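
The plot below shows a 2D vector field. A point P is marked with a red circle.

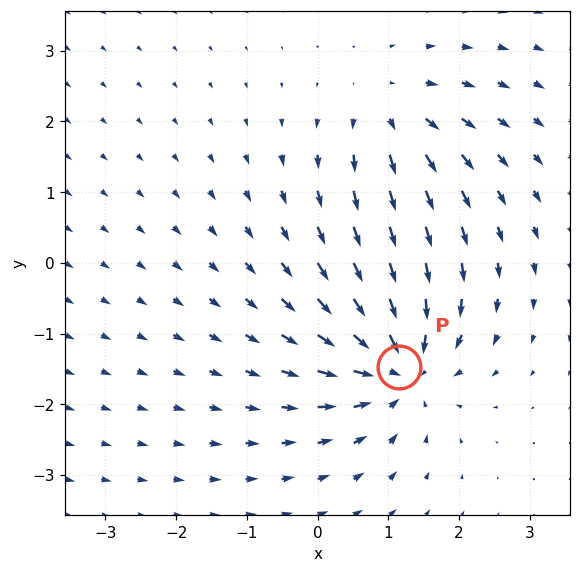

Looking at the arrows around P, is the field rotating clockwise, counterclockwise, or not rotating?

not rotating

Near P at (1.2, -1.5) the arrows show no circulation. The curl there is ≈0.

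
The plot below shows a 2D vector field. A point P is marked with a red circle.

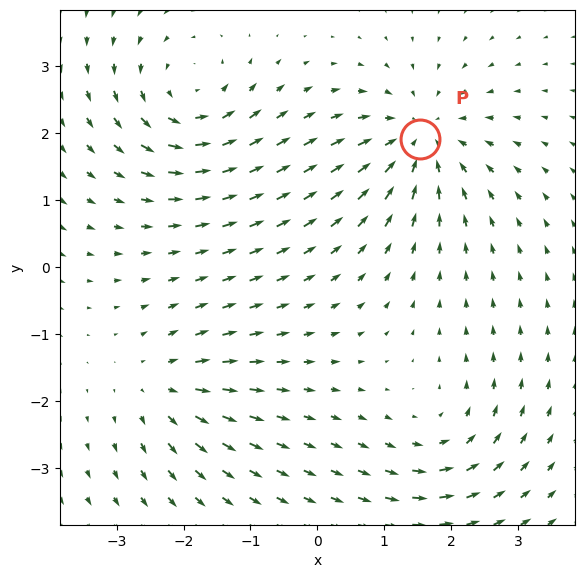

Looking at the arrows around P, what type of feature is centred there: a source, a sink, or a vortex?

At P (1.5, 1.9) the arrows converge inward. Divergence about -5, curl ≈0 — negative divergence with near-zero curl is a sink.

sink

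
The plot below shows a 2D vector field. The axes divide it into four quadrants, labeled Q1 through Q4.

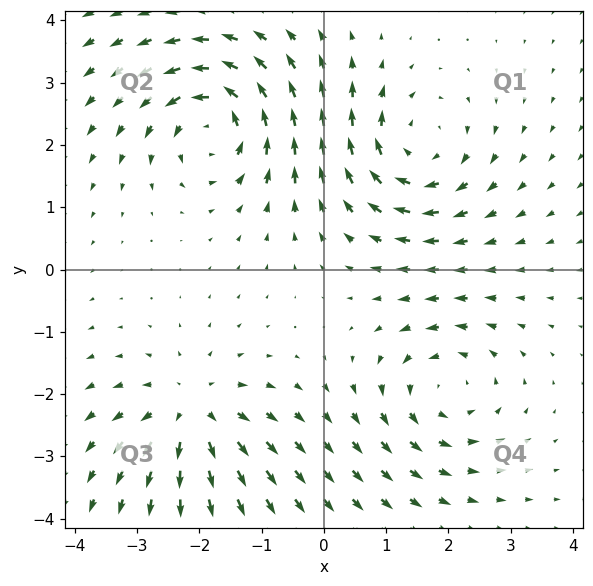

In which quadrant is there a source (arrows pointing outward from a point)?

Q3

The source sits at approximately (-2.1, -2.3), which lies in quadrant Q3. The divergence there is about +5, positive as expected for a source.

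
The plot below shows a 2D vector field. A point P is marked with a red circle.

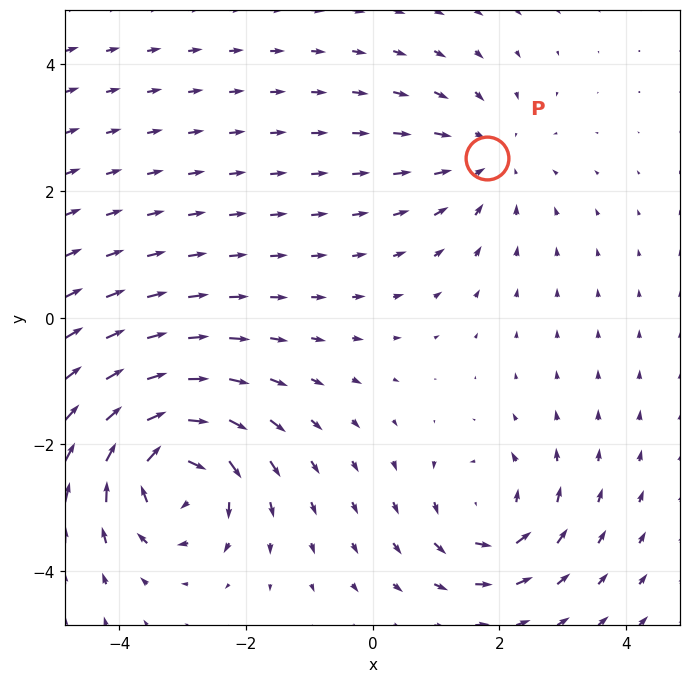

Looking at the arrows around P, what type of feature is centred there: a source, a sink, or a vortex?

At P (1.8, 2.5) the arrows converge inward. Divergence about -3, curl ≈0 — negative divergence with near-zero curl is a sink.

sink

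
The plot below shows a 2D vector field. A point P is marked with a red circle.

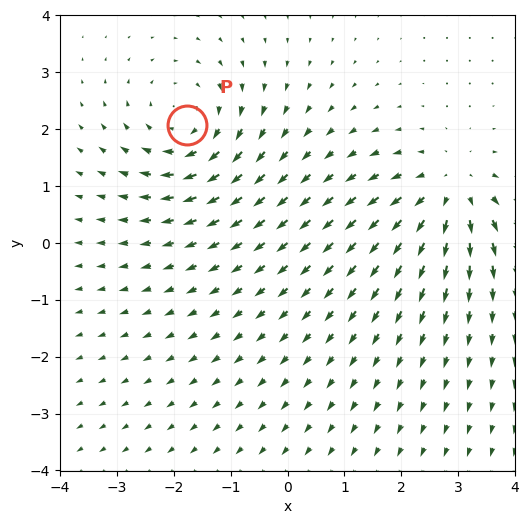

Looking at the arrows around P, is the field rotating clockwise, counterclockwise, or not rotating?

Near P at (-1.8, 2.1) the arrows circulate clockwise. The curl (z-component) there is about -4; negative curl means clockwise rotation.

clockwise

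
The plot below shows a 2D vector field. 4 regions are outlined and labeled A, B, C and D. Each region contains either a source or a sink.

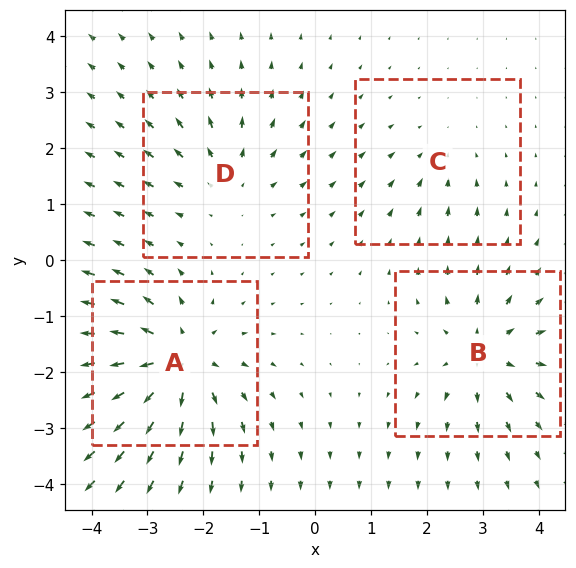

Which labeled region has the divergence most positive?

A

Divergence at each region's feature centre — A: about +7, B: about +5, C: about -2, D: about +4. Region A is most positive.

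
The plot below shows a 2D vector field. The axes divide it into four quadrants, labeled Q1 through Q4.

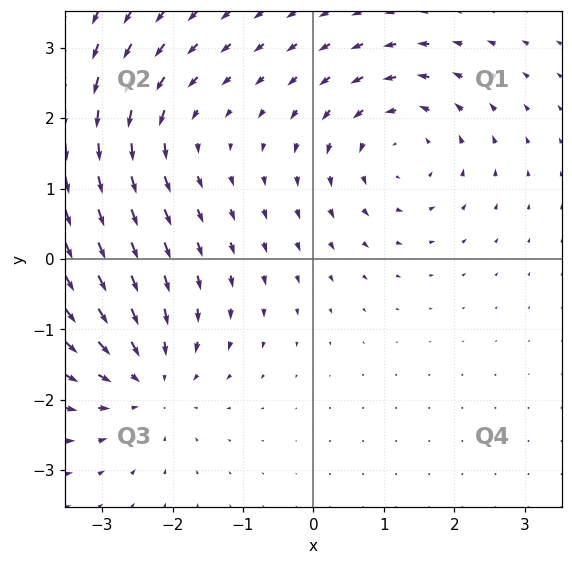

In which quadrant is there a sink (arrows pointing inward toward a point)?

The sink sits at approximately (-2.4, -1.7), which lies in quadrant Q3. The divergence there is about -4, negative as expected for a sink.

Q3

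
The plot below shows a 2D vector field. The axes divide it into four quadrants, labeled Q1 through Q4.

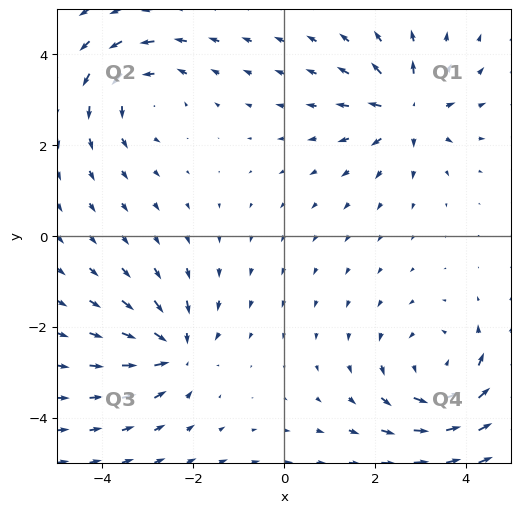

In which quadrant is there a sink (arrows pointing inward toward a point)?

Q3

The sink sits at approximately (-2.4, -2.5), which lies in quadrant Q3. The divergence there is about -4, negative as expected for a sink.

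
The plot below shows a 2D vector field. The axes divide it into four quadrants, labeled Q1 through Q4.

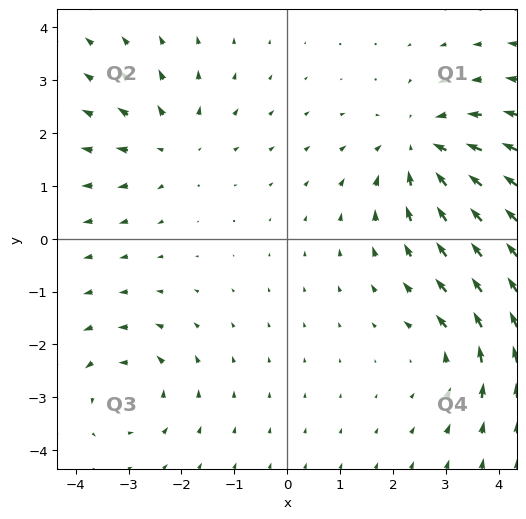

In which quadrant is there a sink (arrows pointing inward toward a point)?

The sink sits at approximately (2.6, 1.7), which lies in quadrant Q1. The divergence there is about -4, negative as expected for a sink.

Q1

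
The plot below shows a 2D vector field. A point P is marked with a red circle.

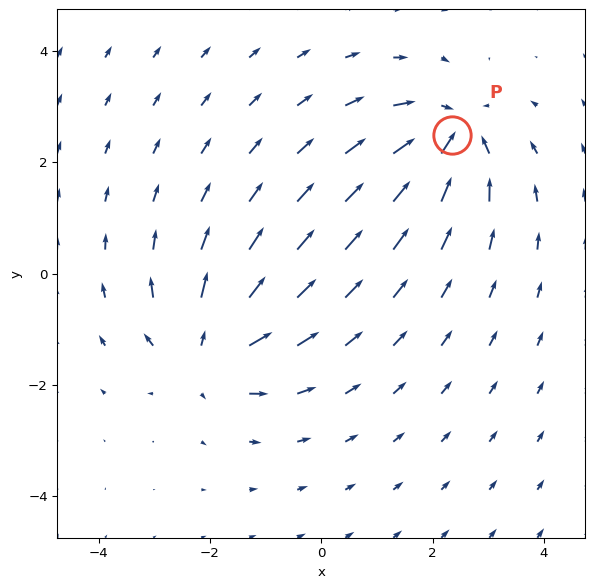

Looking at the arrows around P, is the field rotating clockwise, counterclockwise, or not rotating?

not rotating

Near P at (2.4, 2.5) the arrows show no circulation. The curl there is ≈0.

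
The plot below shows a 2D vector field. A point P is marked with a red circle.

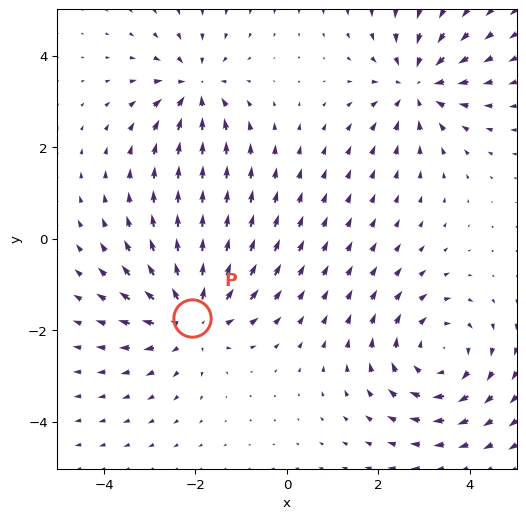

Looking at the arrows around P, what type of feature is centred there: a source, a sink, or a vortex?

At P (-2.1, -1.7) the arrows spread outward. Divergence about +4, curl ≈0 — positive divergence with near-zero curl is a source.

source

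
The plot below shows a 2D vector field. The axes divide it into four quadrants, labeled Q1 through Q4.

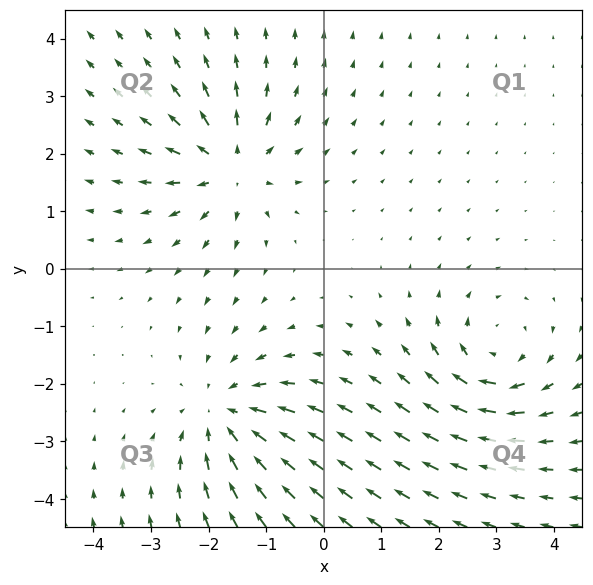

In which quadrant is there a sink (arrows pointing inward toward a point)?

Q3

The sink sits at approximately (-1.7, -2.5), which lies in quadrant Q3. The divergence there is about -3, negative as expected for a sink.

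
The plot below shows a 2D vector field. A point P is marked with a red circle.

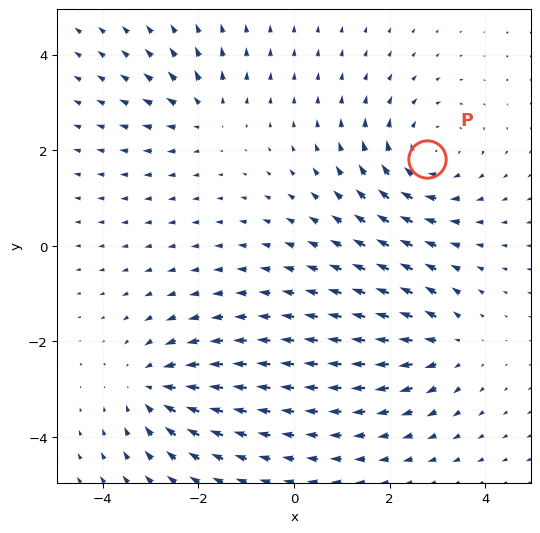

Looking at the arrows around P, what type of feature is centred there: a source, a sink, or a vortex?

At P (2.8, 1.8) the arrows circulate clockwise. Divergence ≈0, curl about -4 — near-zero divergence with nonzero curl is a vortex.

vortex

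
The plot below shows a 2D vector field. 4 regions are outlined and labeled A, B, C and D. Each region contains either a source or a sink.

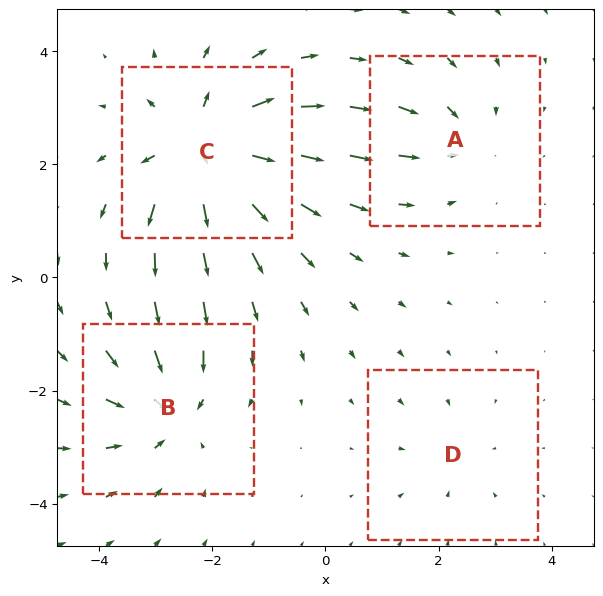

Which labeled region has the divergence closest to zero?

D

Divergence at each region's feature centre — A: about -3, B: about -5, C: about +7, D: about -2. Region D is closest to zero.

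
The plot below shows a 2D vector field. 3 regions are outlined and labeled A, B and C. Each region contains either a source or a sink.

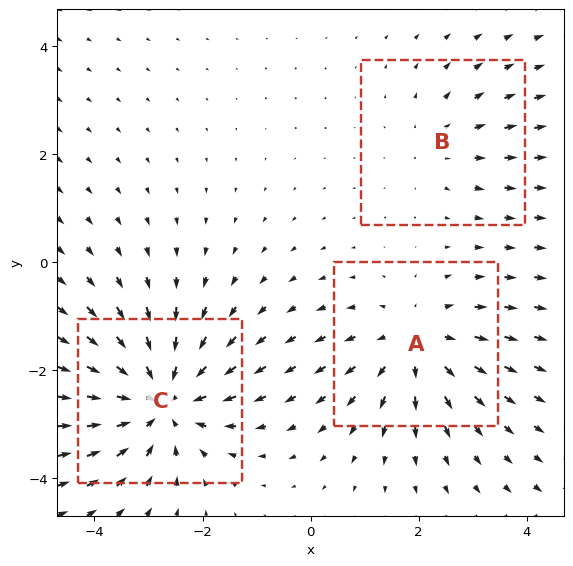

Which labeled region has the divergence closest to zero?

Divergence at each region's feature centre — A: about +3, B: about +2, C: about -4. Region B is closest to zero.

B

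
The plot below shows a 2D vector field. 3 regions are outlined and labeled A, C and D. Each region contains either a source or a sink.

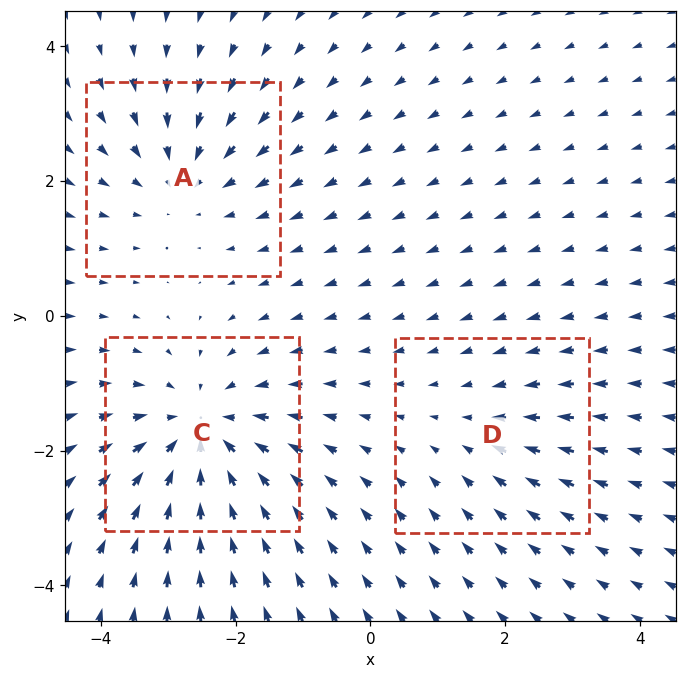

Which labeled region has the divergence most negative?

Divergence at each region's feature centre — A: about -3, C: about -4, D: about -2. Region C is most negative.

C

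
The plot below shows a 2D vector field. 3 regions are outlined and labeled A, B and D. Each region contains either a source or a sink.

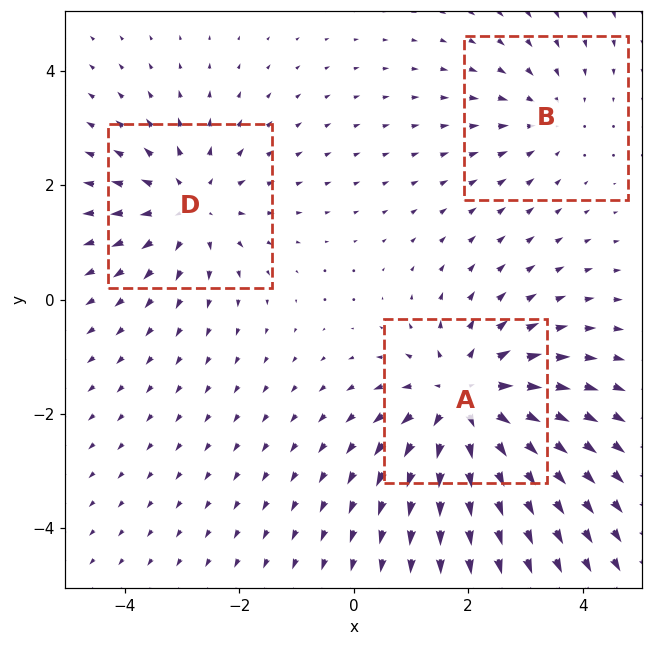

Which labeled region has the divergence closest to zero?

Divergence at each region's feature centre — A: about +4, B: about -2, D: about +3. Region B is closest to zero.

B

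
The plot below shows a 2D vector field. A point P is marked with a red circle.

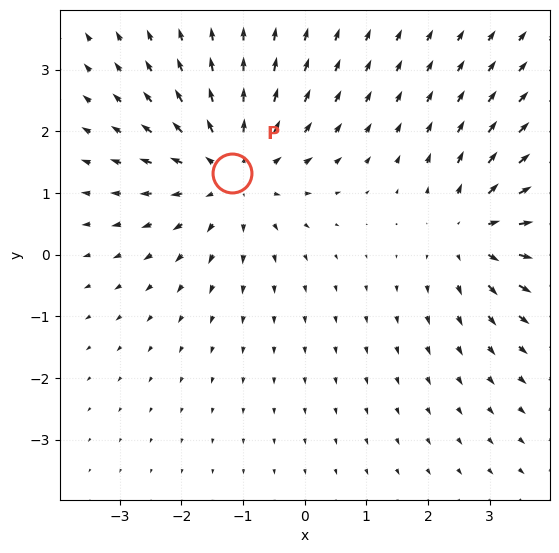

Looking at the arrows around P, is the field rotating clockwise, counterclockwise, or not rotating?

not rotating

Near P at (-1.2, 1.3) the arrows show no circulation. The curl there is ≈0.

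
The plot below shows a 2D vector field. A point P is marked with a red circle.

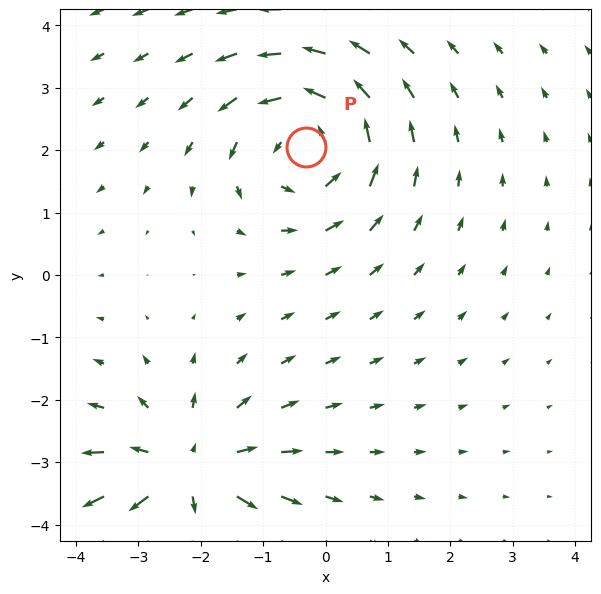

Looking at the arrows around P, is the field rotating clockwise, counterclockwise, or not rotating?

Near P at (-0.3, 2.1) the arrows circulate counterclockwise. The curl (z-component) there is about +3; positive curl means counterclockwise rotation.

counterclockwise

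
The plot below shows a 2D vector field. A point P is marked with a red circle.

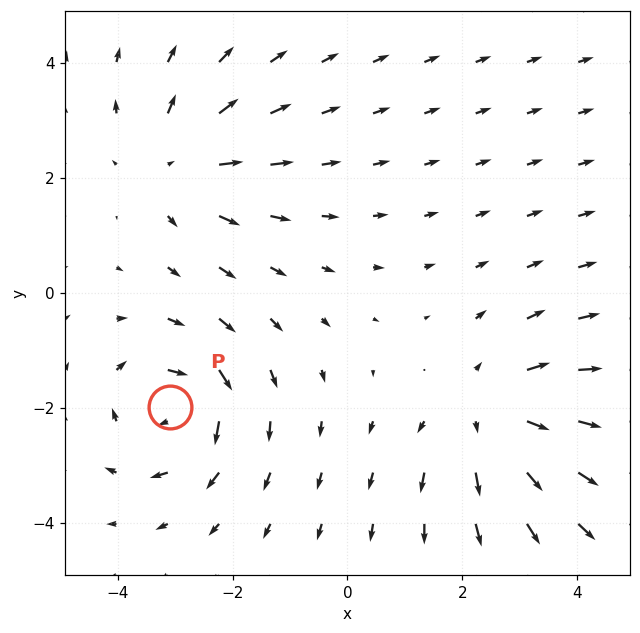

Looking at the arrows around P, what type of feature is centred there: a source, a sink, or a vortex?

vortex

At P (-3.1, -2.0) the arrows circulate clockwise. Divergence ≈0, curl about -6 — near-zero divergence with nonzero curl is a vortex.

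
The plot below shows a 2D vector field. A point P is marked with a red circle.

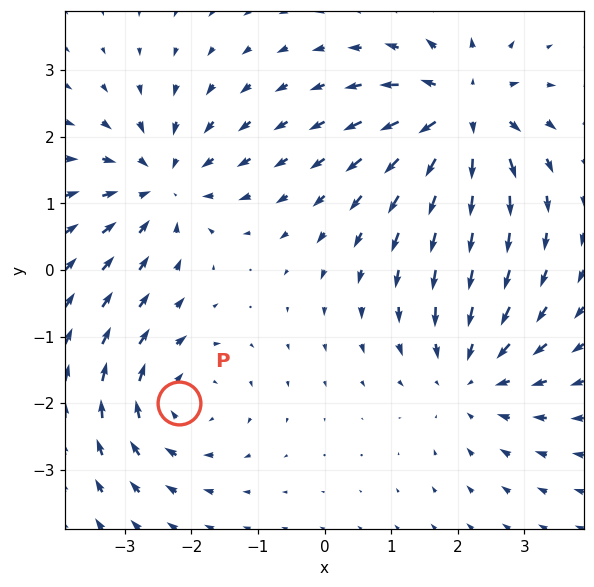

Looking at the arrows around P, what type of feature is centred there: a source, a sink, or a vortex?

At P (-2.2, -2.0) the arrows circulate clockwise. Divergence ≈0, curl about -4 — near-zero divergence with nonzero curl is a vortex.

vortex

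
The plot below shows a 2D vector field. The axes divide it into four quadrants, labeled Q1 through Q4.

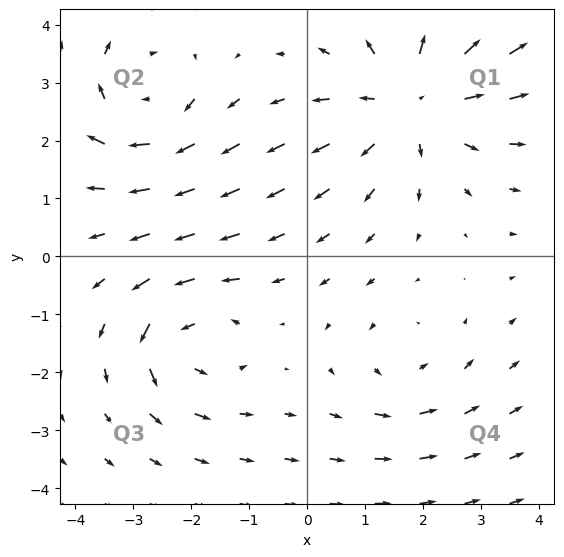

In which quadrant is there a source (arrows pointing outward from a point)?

The source sits at approximately (1.8, 2.7), which lies in quadrant Q1. The divergence there is about +4, positive as expected for a source.

Q1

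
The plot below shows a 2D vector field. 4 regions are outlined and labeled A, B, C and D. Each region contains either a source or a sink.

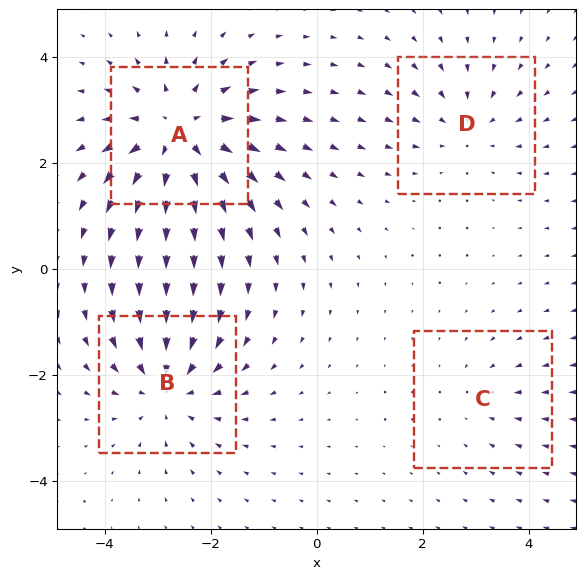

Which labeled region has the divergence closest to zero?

C

Divergence at each region's feature centre — A: about +7, B: about -5, C: about -2, D: about -3. Region C is closest to zero.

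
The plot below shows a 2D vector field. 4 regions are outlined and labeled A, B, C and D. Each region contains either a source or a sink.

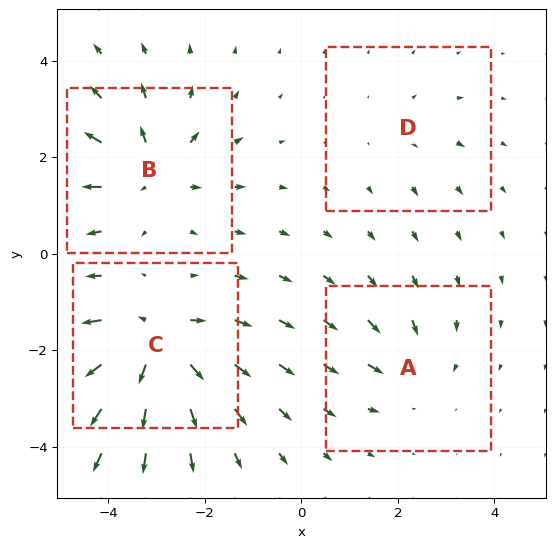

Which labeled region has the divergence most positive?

C

Divergence at each region's feature centre — A: about -3, B: about +6, C: about +7, D: about +2. Region C is most positive.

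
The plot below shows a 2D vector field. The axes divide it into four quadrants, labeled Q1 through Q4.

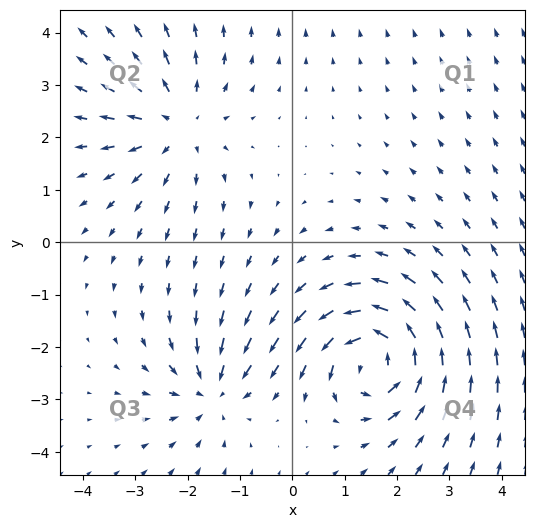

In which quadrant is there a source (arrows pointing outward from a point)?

Q2

The source sits at approximately (-2.2, 2.2), which lies in quadrant Q2. The divergence there is about +4, positive as expected for a source.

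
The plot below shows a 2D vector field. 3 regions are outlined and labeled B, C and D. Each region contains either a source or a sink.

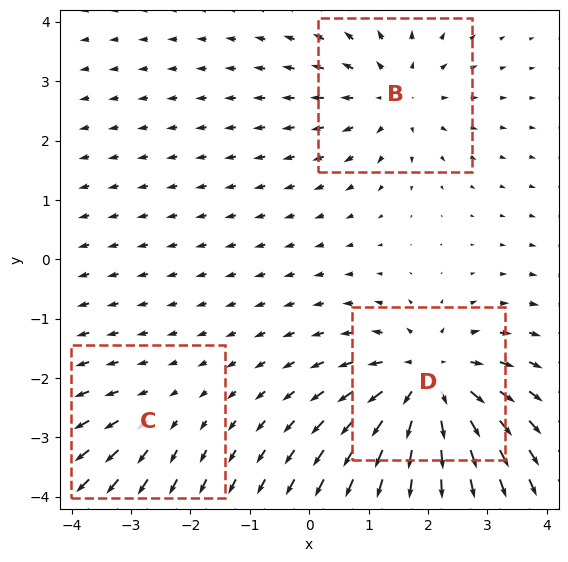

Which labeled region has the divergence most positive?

D

Divergence at each region's feature centre — B: about +3, C: about +2, D: about +5. Region D is most positive.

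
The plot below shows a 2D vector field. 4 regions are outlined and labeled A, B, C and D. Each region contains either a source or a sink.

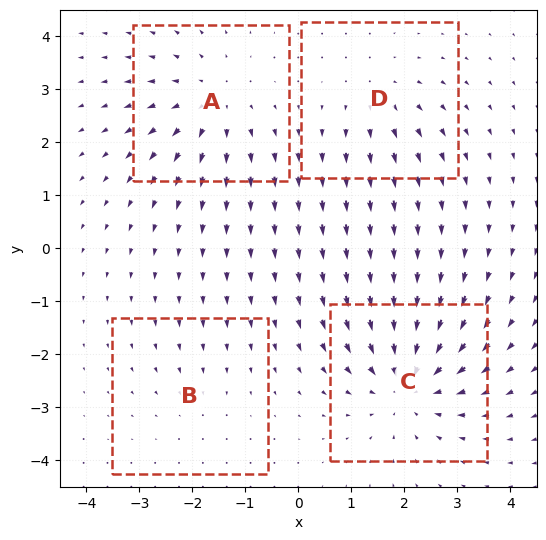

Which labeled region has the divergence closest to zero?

Divergence at each region's feature centre — A: about +5, B: about -2, C: about -6, D: about +3. Region B is closest to zero.

B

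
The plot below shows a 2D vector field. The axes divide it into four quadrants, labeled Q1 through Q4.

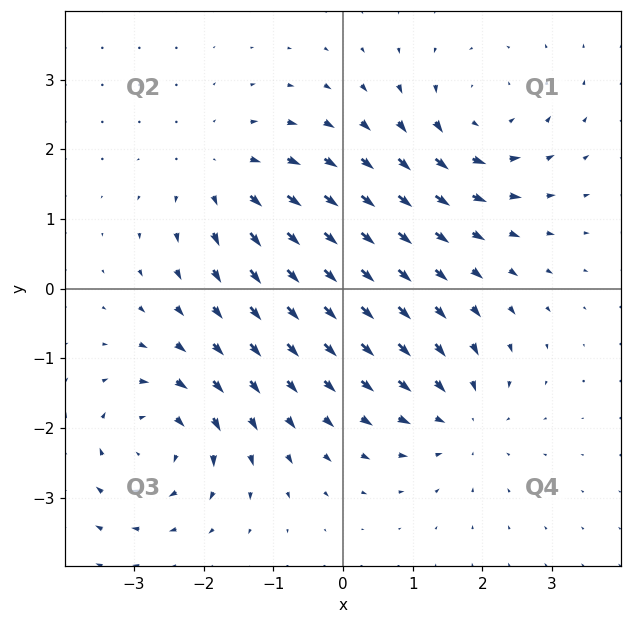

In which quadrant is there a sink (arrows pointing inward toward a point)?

The sink sits at approximately (1.7, -1.8), which lies in quadrant Q4. The divergence there is about -4, negative as expected for a sink.

Q4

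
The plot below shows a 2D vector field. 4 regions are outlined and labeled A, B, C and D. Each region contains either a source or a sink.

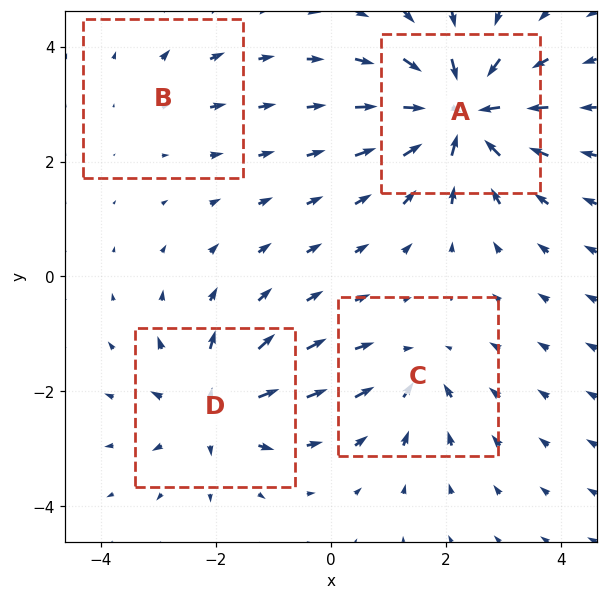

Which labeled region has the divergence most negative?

Divergence at each region's feature centre — A: about -9, B: about +2, C: about -4, D: about +6. Region A is most negative.

A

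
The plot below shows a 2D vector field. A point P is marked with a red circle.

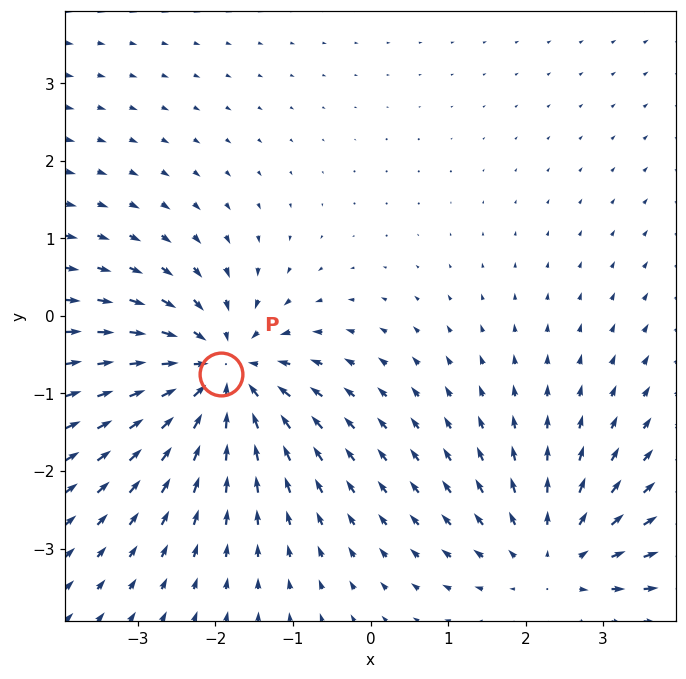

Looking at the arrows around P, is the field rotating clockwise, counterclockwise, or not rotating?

Near P at (-1.9, -0.7) the arrows show no circulation. The curl there is ≈0.

not rotating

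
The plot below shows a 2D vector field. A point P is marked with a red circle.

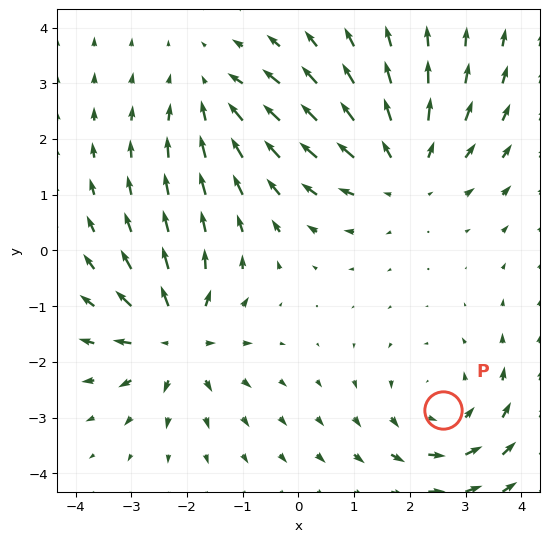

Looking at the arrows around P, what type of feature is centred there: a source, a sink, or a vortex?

At P (2.6, -2.9) the arrows circulate counterclockwise. Divergence ≈0, curl about +3 — near-zero divergence with nonzero curl is a vortex.

vortex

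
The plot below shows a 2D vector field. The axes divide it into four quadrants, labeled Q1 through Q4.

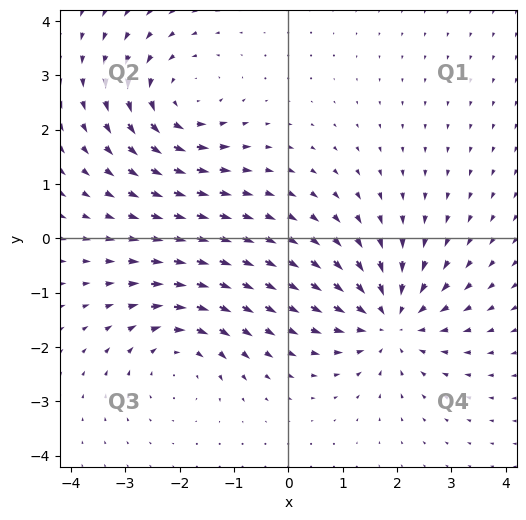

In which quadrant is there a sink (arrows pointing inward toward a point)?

The sink sits at approximately (1.9, -1.5), which lies in quadrant Q4. The divergence there is about -5, negative as expected for a sink.

Q4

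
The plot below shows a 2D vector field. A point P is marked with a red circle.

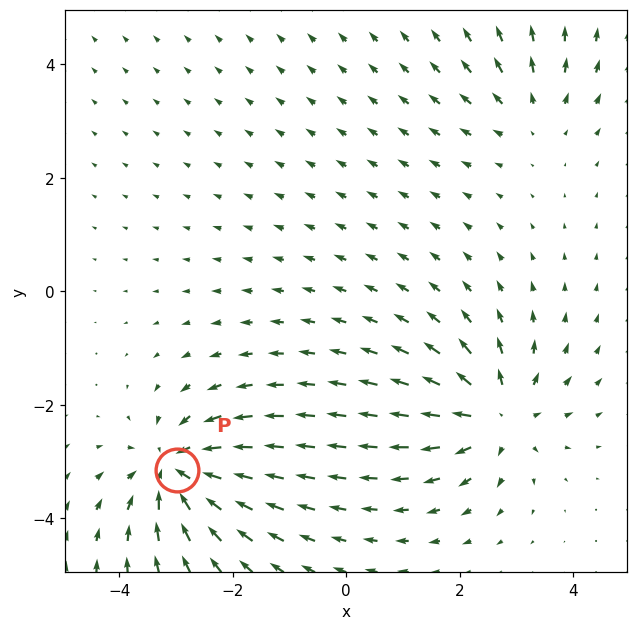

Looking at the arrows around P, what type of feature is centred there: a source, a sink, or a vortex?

At P (-3.0, -3.2) the arrows converge inward. Divergence about -6, curl ≈0 — negative divergence with near-zero curl is a sink.

sink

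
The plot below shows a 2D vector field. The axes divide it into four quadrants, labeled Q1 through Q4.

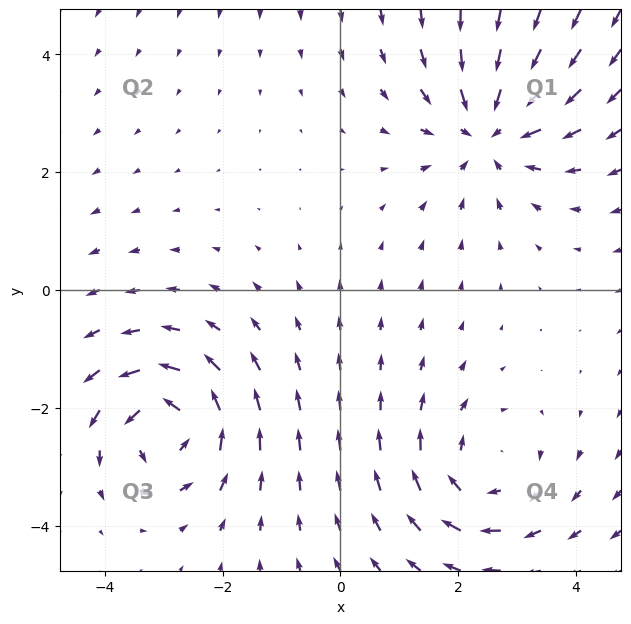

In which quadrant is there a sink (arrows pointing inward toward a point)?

Q1

The sink sits at approximately (2.5, 2.7), which lies in quadrant Q1. The divergence there is about -4, negative as expected for a sink.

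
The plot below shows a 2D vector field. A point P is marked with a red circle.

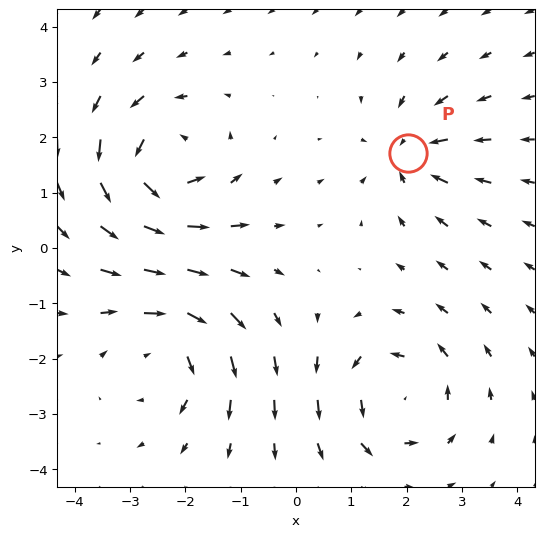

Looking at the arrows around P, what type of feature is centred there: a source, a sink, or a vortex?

sink

At P (2.0, 1.7) the arrows converge inward. Divergence about -4, curl ≈0 — negative divergence with near-zero curl is a sink.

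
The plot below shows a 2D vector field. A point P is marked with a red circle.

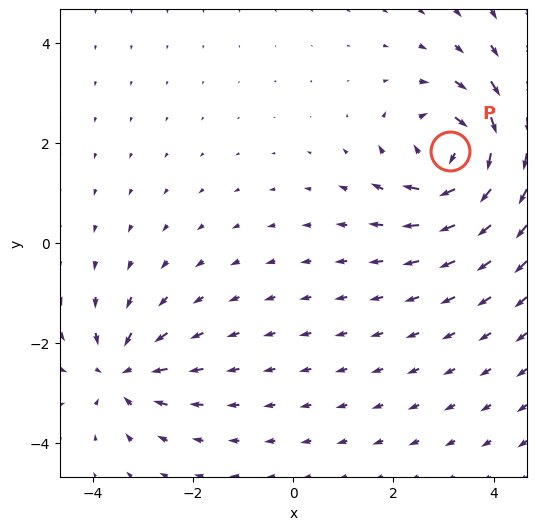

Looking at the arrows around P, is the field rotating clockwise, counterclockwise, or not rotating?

Near P at (3.1, 1.8) the arrows circulate clockwise. The curl (z-component) there is about -5; negative curl means clockwise rotation.

clockwise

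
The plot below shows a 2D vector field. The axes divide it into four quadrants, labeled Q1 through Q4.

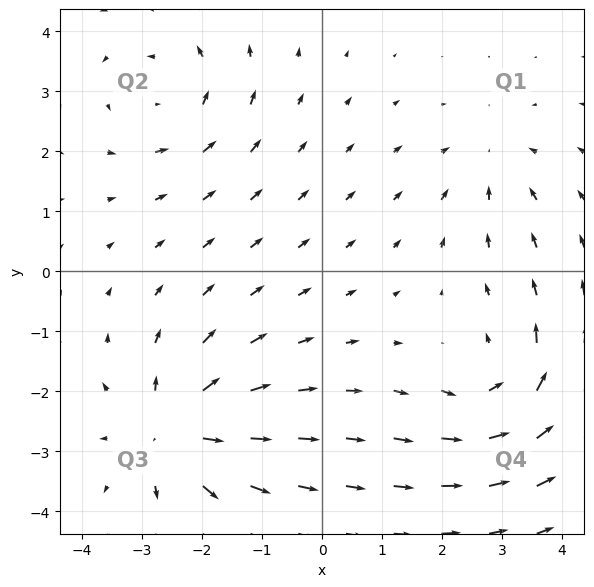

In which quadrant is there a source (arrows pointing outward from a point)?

Q3

The source sits at approximately (-2.5, -2.6), which lies in quadrant Q3. The divergence there is about +6, positive as expected for a source.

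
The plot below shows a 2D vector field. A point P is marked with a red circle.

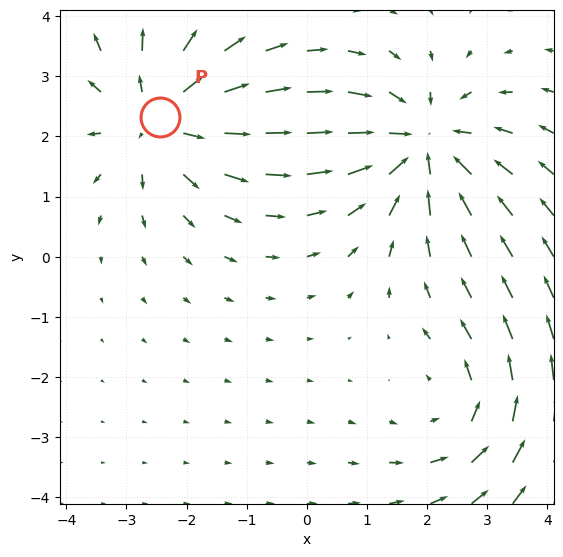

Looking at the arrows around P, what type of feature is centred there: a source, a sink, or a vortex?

At P (-2.4, 2.3) the arrows spread outward. Divergence about +3, curl ≈0 — positive divergence with near-zero curl is a source.

source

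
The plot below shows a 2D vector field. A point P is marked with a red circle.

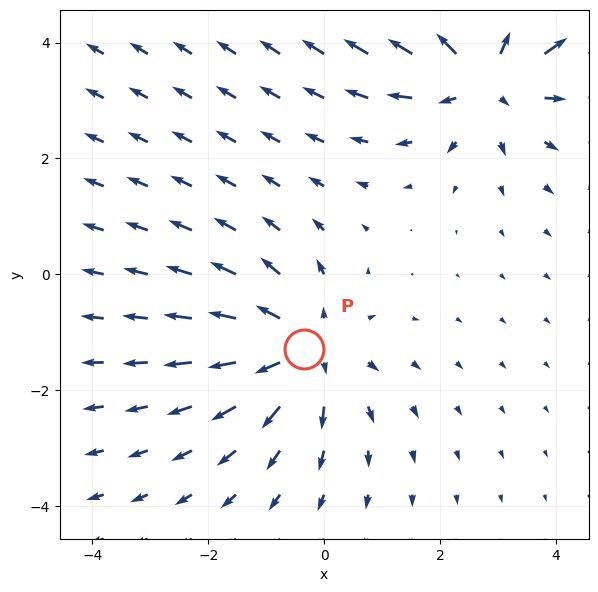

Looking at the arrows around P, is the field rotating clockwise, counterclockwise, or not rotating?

Near P at (-0.4, -1.3) the arrows show no circulation. The curl there is ≈0.

not rotating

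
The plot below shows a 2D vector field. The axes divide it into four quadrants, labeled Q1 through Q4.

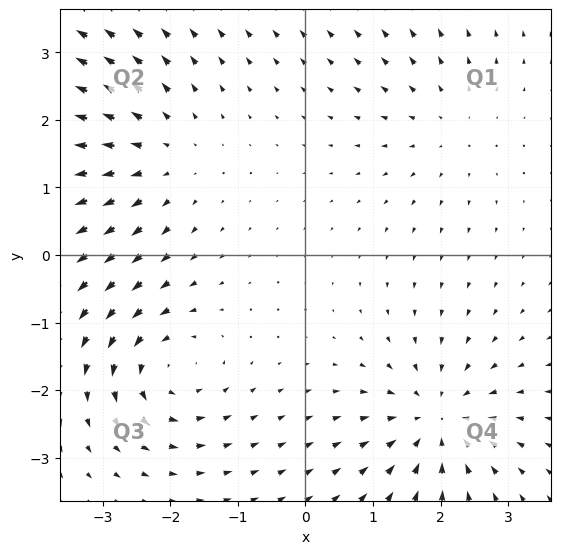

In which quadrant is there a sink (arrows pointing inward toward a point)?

The sink sits at approximately (1.9, -2.4), which lies in quadrant Q4. The divergence there is about -5, negative as expected for a sink.

Q4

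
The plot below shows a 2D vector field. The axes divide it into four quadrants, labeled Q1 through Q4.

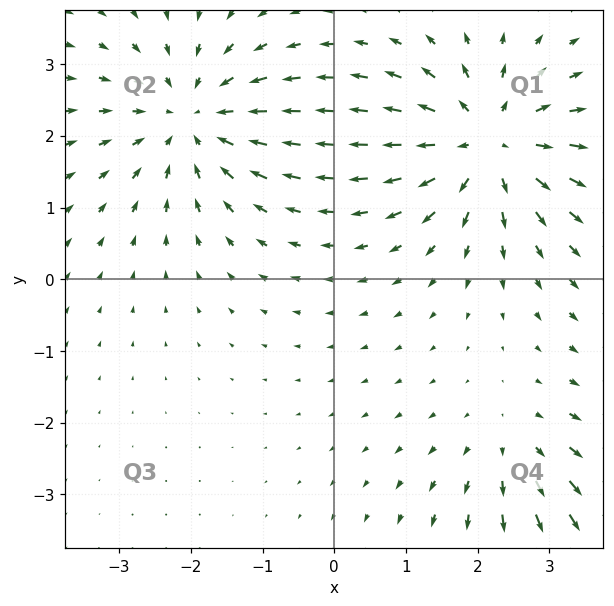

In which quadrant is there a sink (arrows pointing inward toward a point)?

Q2

The sink sits at approximately (-2.0, 2.2), which lies in quadrant Q2. The divergence there is about -5, negative as expected for a sink.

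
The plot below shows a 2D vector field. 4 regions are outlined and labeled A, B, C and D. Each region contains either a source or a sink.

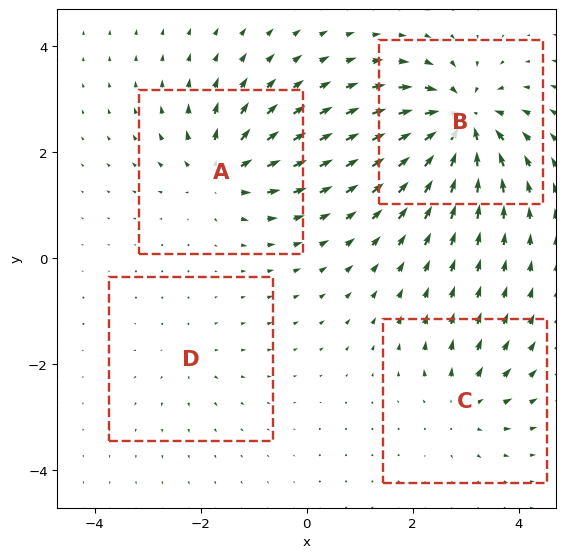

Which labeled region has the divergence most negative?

B

Divergence at each region's feature centre — A: about +6, B: about -9, C: about +4, D: about +2. Region B is most negative.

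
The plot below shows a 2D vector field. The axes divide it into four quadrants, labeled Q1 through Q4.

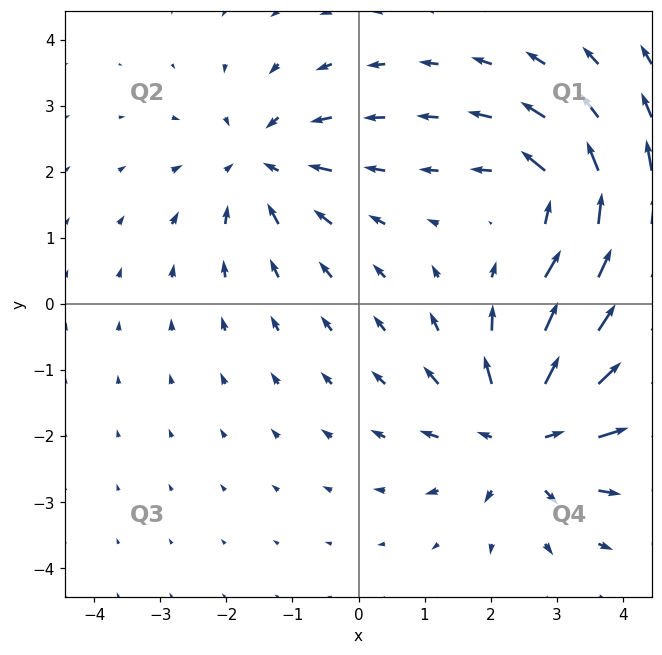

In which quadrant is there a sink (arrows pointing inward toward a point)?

The sink sits at approximately (-1.5, 2.1), which lies in quadrant Q2. The divergence there is about -3, negative as expected for a sink.

Q2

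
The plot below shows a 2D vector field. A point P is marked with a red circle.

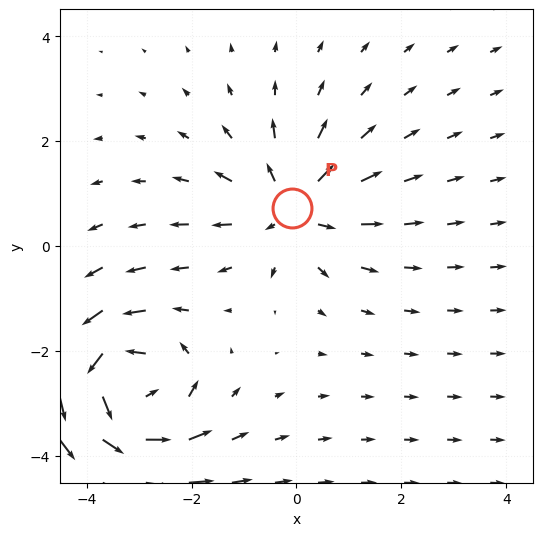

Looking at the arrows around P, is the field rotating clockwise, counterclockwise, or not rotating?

not rotating

Near P at (-0.1, 0.7) the arrows show no circulation. The curl there is ≈0.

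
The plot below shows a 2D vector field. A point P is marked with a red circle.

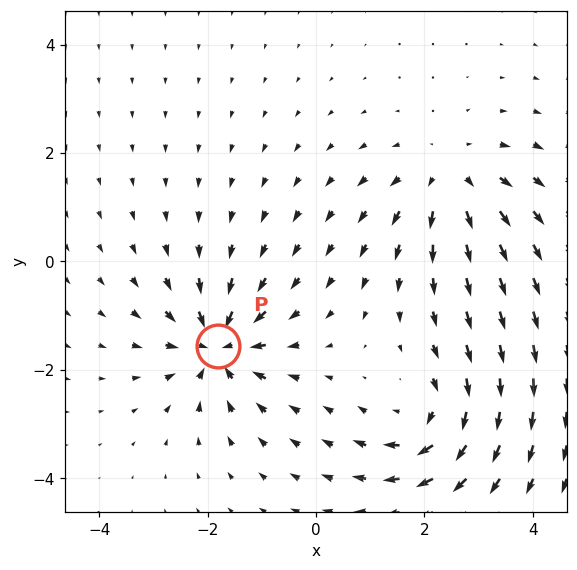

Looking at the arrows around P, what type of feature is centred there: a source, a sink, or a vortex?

At P (-1.8, -1.6) the arrows converge inward. Divergence about -6, curl ≈0 — negative divergence with near-zero curl is a sink.

sink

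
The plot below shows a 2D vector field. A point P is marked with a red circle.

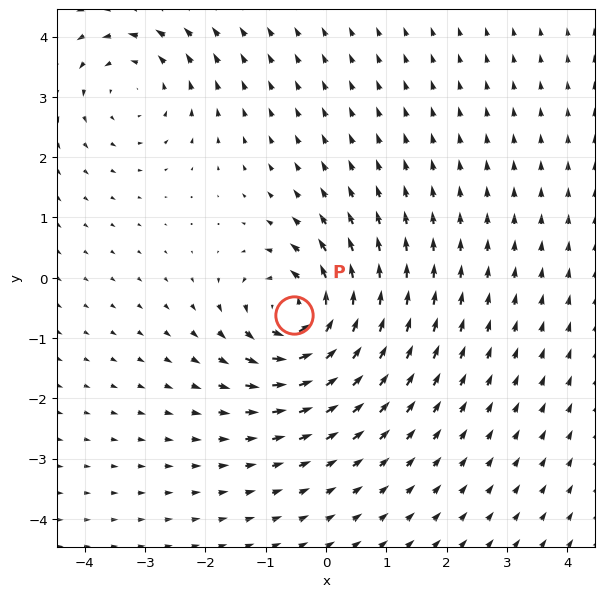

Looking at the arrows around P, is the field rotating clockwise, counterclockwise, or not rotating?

Near P at (-0.5, -0.6) the arrows circulate counterclockwise. The curl (z-component) there is about +6; positive curl means counterclockwise rotation.

counterclockwise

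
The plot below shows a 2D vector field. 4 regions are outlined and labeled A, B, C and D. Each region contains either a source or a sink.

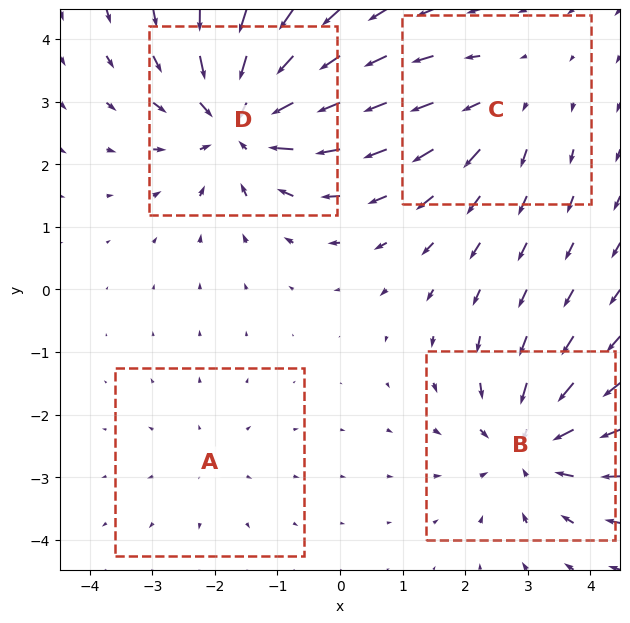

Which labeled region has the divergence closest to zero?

A

Divergence at each region's feature centre — A: about +2, B: about -5, C: about +3, D: about -6. Region A is closest to zero.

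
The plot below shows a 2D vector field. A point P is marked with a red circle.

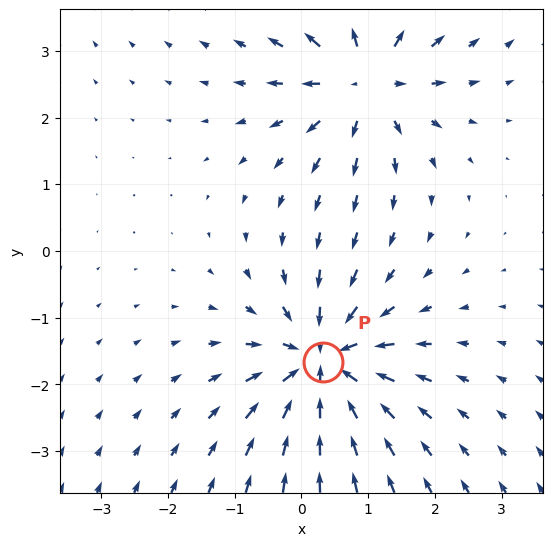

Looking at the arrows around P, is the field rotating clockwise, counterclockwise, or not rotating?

not rotating

Near P at (0.3, -1.7) the arrows show no circulation. The curl there is ≈0.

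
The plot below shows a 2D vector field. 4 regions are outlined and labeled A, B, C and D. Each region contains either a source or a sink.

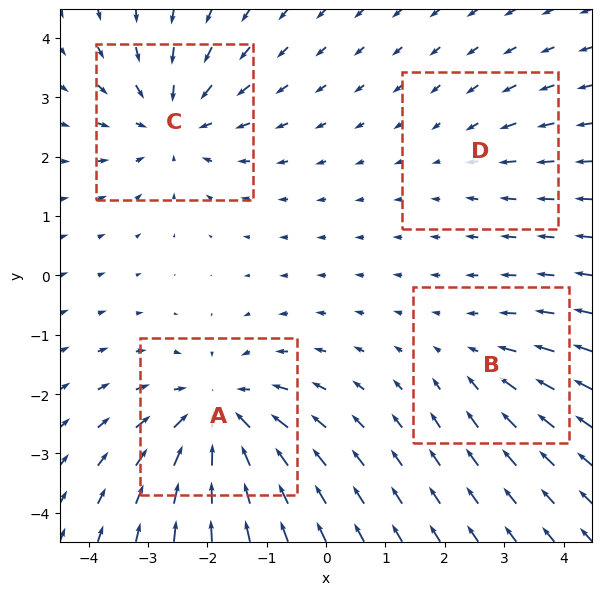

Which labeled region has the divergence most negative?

Divergence at each region's feature centre — A: about -6, B: about -3, C: about -5, D: about -2. Region A is most negative.

A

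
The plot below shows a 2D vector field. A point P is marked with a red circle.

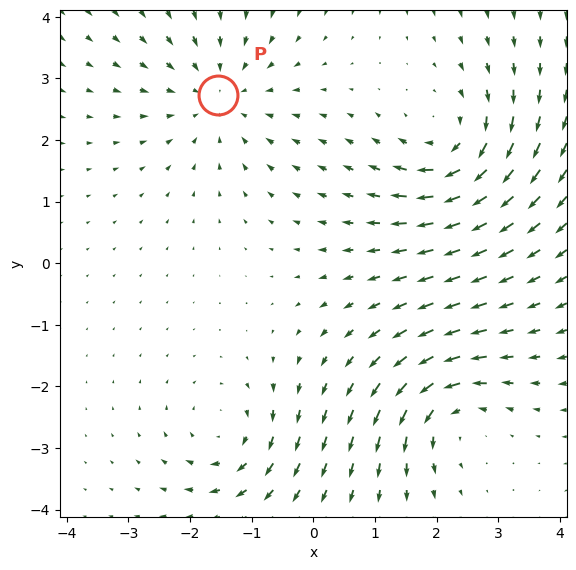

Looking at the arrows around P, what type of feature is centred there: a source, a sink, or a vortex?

At P (-1.5, 2.7) the arrows converge inward. Divergence about -3, curl ≈0 — negative divergence with near-zero curl is a sink.

sink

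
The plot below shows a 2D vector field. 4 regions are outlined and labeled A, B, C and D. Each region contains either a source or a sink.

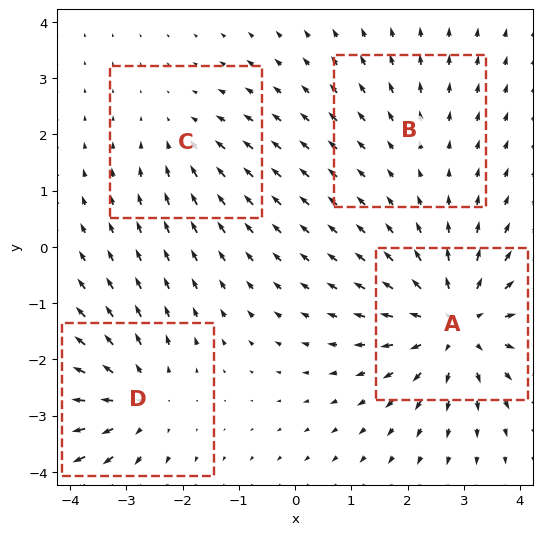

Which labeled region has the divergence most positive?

Divergence at each region's feature centre — A: about +6, B: about +2, C: about -3, D: about +5. Region A is most positive.

A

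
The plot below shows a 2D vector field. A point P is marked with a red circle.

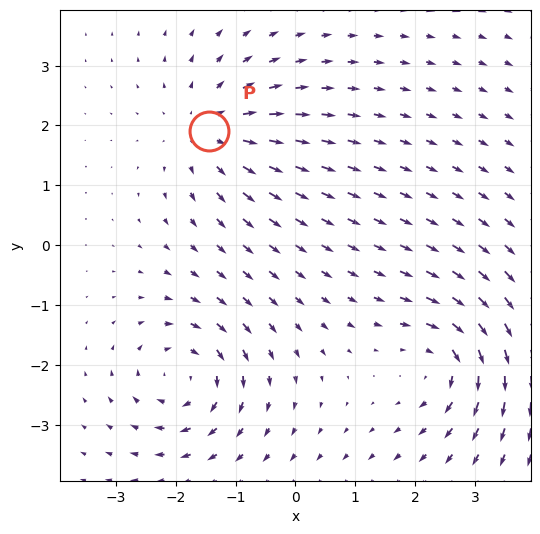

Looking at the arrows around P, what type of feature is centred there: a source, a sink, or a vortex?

At P (-1.4, 1.9) the arrows spread outward. Divergence about +5, curl ≈0 — positive divergence with near-zero curl is a source.

source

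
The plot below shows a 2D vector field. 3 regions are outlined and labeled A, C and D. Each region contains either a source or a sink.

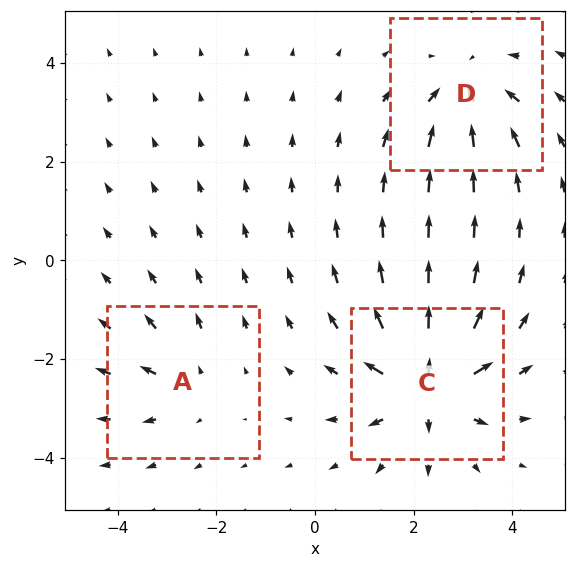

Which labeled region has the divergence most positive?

C

Divergence at each region's feature centre — A: about +2, C: about +6, D: about -4. Region C is most positive.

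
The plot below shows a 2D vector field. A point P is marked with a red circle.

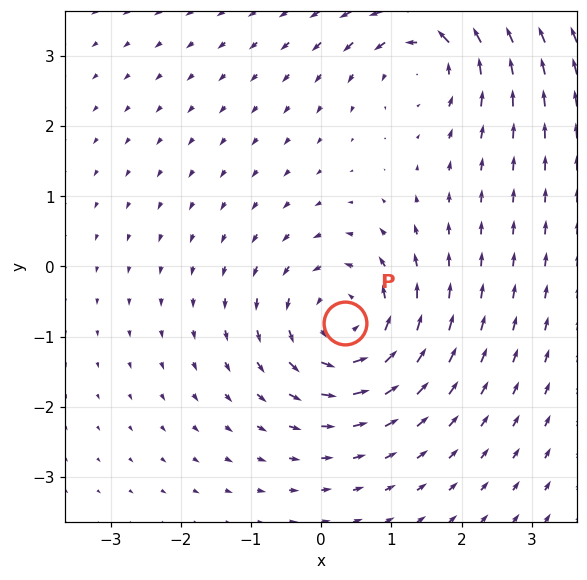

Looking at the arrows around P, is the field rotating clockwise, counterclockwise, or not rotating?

Near P at (0.3, -0.8) the arrows circulate counterclockwise. The curl (z-component) there is about +5; positive curl means counterclockwise rotation.

counterclockwise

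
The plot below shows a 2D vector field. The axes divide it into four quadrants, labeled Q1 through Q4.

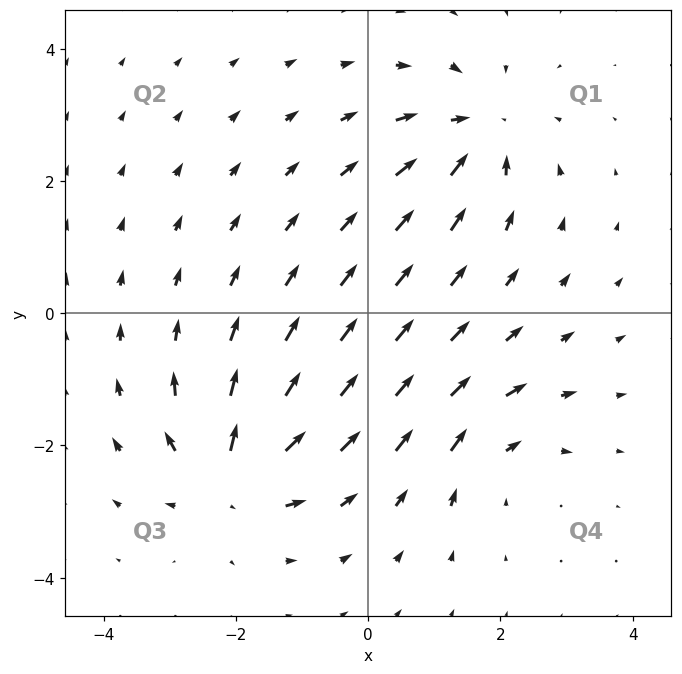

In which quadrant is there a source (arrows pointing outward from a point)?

The source sits at approximately (-2.1, -2.5), which lies in quadrant Q3. The divergence there is about +7, positive as expected for a source.

Q3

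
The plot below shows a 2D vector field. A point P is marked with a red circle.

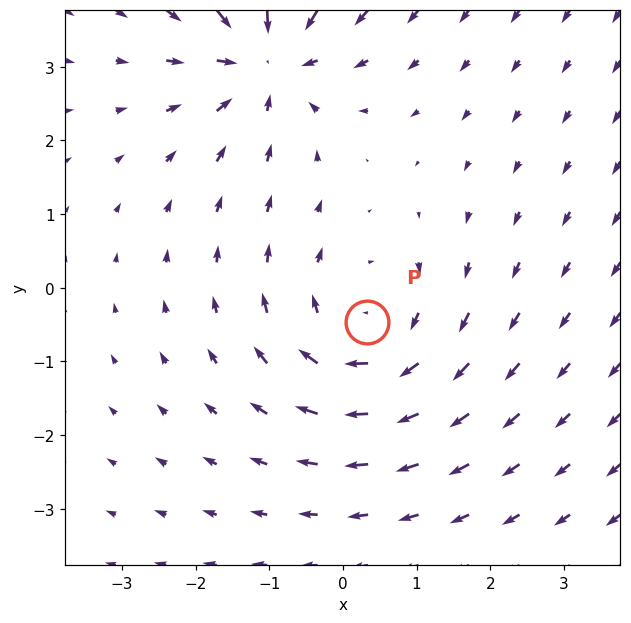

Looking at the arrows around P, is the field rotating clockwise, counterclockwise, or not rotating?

Near P at (0.3, -0.5) the arrows circulate clockwise. The curl (z-component) there is about -4; negative curl means clockwise rotation.

clockwise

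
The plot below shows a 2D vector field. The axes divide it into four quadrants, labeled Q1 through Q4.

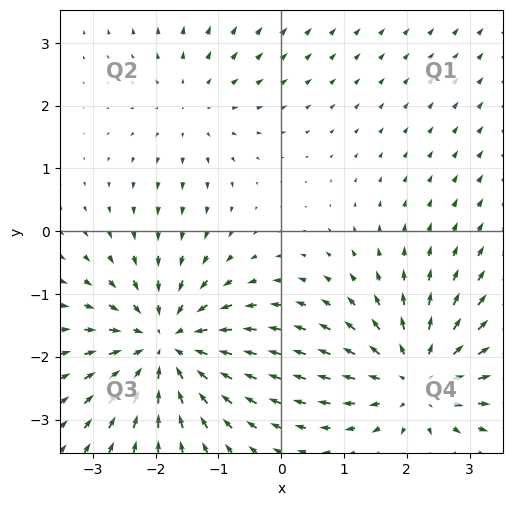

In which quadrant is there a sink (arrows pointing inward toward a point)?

The sink sits at approximately (-1.8, -1.8), which lies in quadrant Q3. The divergence there is about -5, negative as expected for a sink.

Q3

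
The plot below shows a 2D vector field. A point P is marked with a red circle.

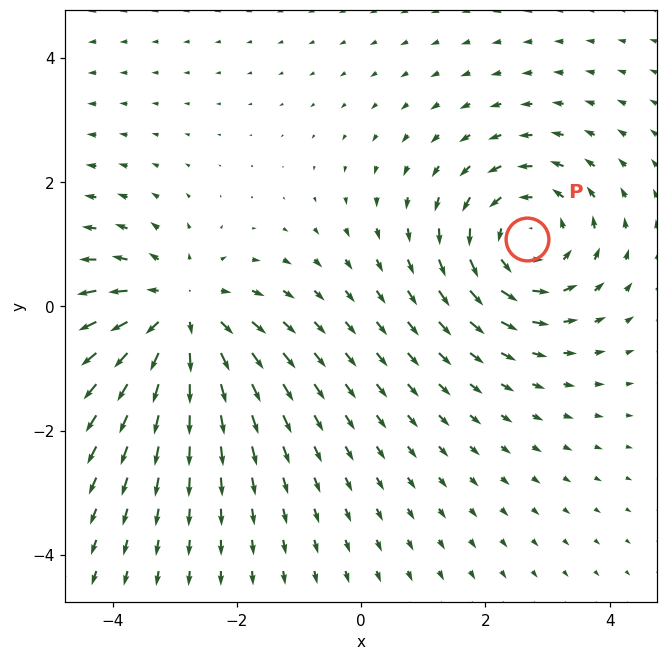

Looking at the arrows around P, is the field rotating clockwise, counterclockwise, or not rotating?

Near P at (2.7, 1.1) the arrows circulate counterclockwise. The curl (z-component) there is about +4; positive curl means counterclockwise rotation.

counterclockwise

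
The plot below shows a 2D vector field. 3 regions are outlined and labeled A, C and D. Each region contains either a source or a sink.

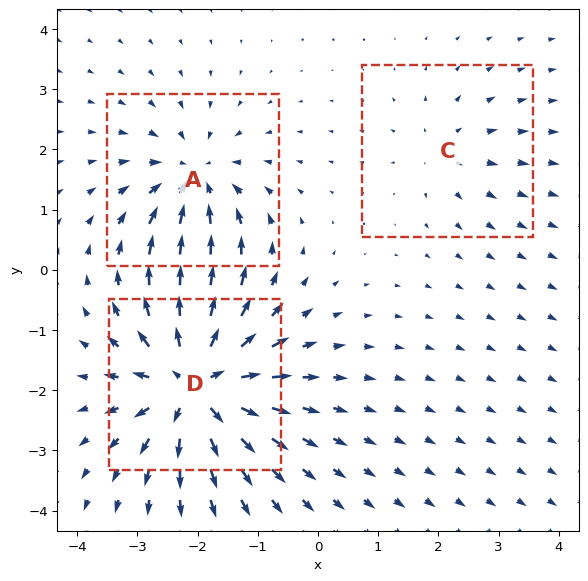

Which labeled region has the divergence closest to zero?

Divergence at each region's feature centre — A: about -4, C: about +2, D: about +6. Region C is closest to zero.

C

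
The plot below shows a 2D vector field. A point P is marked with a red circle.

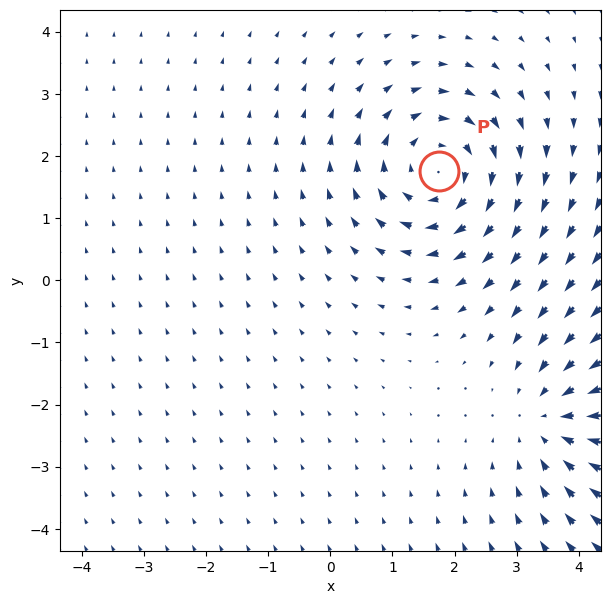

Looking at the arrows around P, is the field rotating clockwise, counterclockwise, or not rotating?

Near P at (1.7, 1.8) the arrows circulate clockwise. The curl (z-component) there is about -5; negative curl means clockwise rotation.

clockwise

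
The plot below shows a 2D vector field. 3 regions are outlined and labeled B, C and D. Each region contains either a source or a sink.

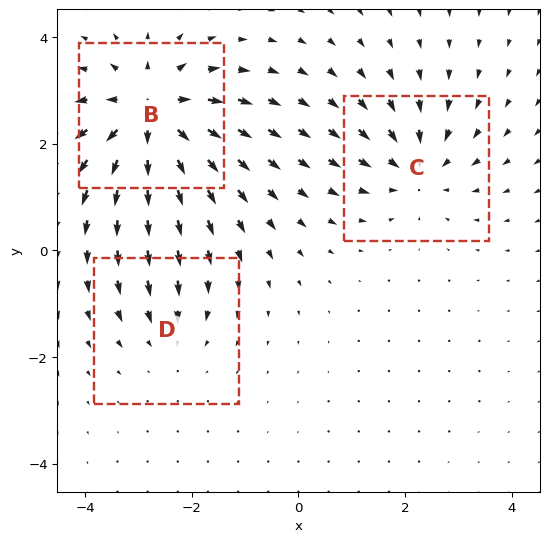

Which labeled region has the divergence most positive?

Divergence at each region's feature centre — B: about +5, C: about -3, D: about -2. Region B is most positive.

B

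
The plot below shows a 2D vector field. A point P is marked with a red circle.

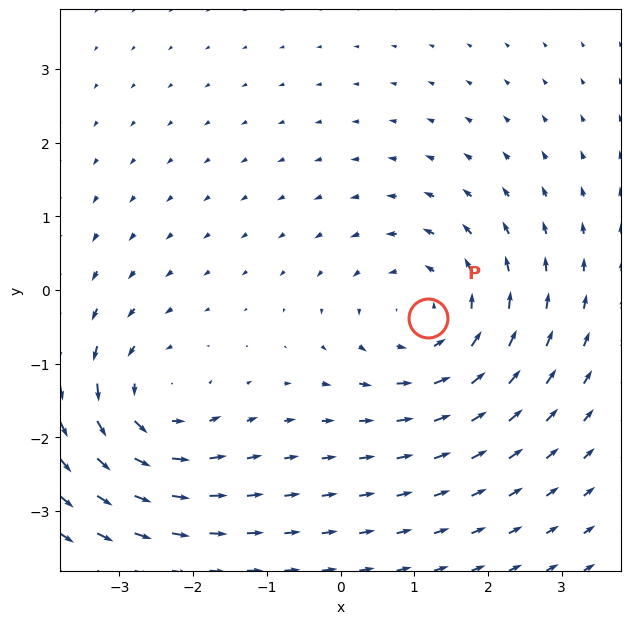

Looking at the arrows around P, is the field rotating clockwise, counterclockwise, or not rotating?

Near P at (1.2, -0.4) the arrows circulate counterclockwise. The curl (z-component) there is about +4; positive curl means counterclockwise rotation.

counterclockwise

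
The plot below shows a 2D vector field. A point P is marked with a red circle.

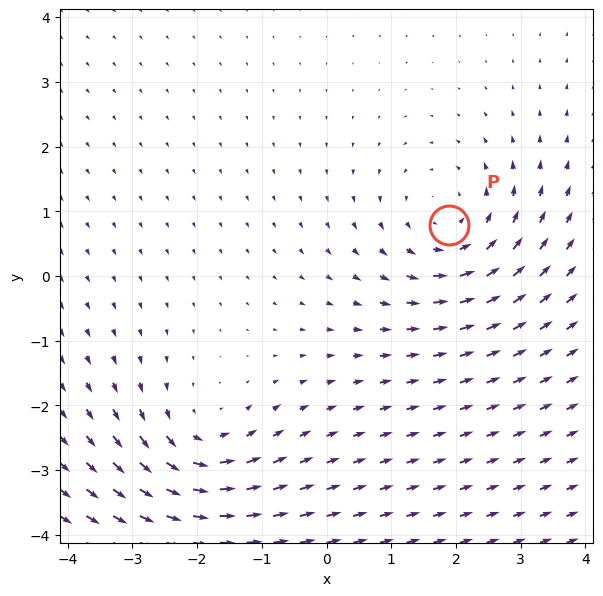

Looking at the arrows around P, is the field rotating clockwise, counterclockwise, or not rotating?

Near P at (1.9, 0.8) the arrows circulate counterclockwise. The curl (z-component) there is about +3; positive curl means counterclockwise rotation.

counterclockwise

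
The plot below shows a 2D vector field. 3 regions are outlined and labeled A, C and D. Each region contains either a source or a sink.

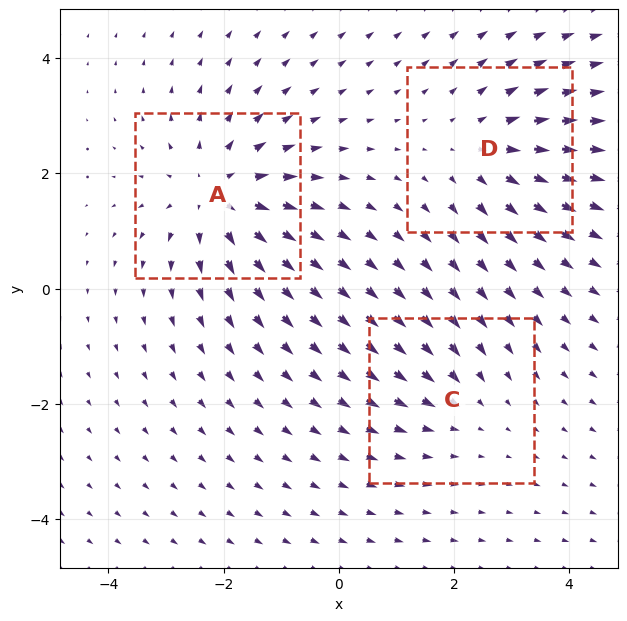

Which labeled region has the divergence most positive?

Divergence at each region's feature centre — A: about +4, C: about -2, D: about +3. Region A is most positive.

A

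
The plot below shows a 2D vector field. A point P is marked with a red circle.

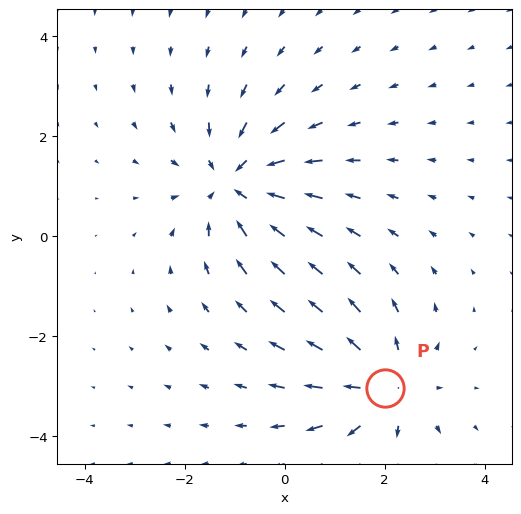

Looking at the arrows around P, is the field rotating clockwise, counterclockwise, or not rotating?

not rotating

Near P at (2.0, -3.0) the arrows show no circulation. The curl there is ≈0.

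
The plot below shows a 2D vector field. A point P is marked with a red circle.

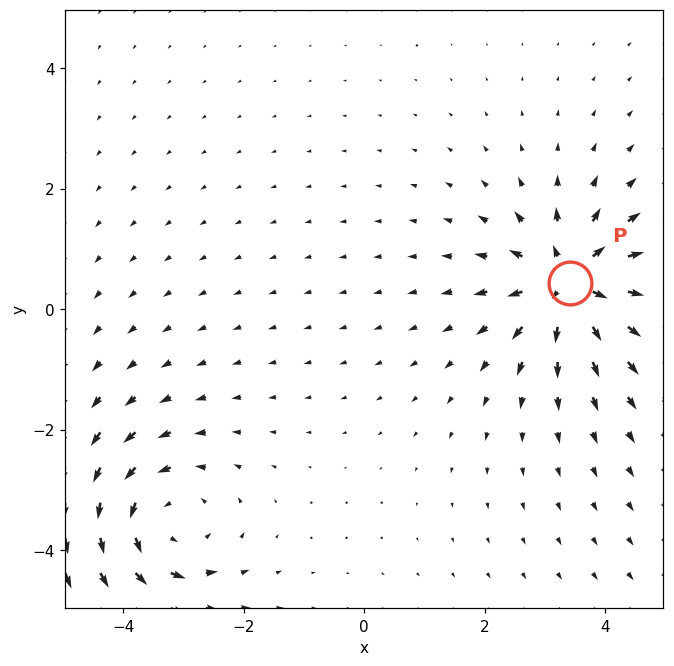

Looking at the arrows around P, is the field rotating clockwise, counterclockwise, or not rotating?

not rotating

Near P at (3.4, 0.4) the arrows show no circulation. The curl there is ≈0.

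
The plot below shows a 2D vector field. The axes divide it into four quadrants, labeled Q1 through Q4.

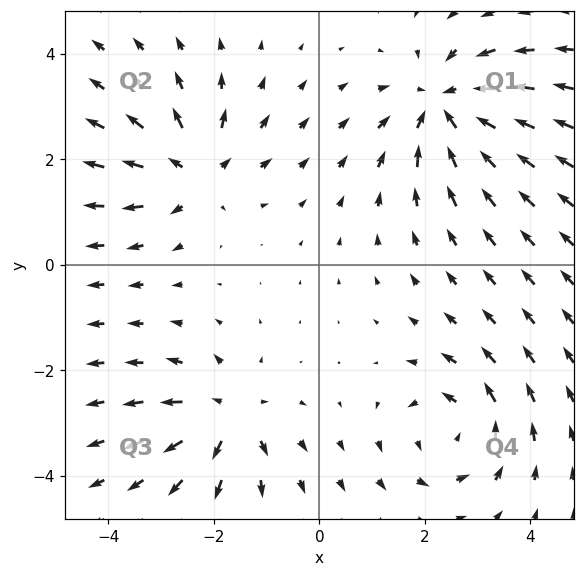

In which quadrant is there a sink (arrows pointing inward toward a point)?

The sink sits at approximately (2.4, 3.0), which lies in quadrant Q1. The divergence there is about -5, negative as expected for a sink.

Q1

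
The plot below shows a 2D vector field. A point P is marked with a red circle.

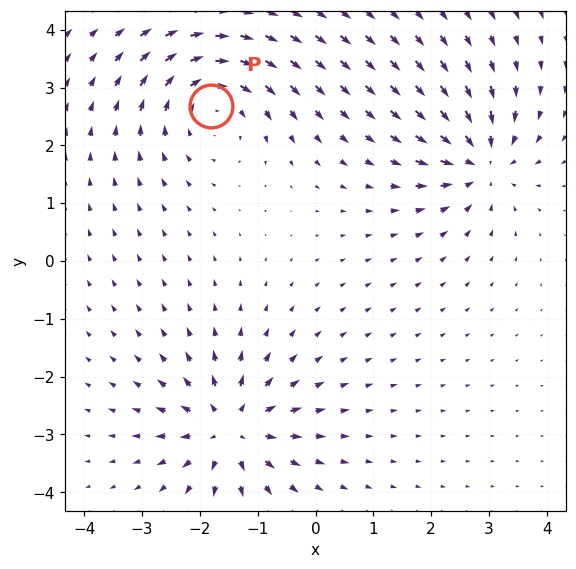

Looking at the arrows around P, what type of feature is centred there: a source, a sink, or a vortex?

vortex

At P (-1.8, 2.7) the arrows circulate clockwise. Divergence ≈0, curl about -3 — near-zero divergence with nonzero curl is a vortex.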